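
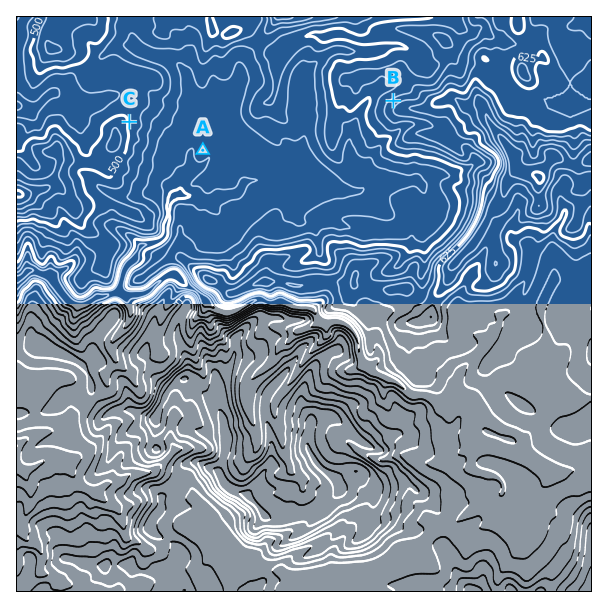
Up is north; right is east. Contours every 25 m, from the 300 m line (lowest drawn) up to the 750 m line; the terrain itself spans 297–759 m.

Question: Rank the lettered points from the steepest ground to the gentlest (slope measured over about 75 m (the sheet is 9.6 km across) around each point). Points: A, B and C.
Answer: B C A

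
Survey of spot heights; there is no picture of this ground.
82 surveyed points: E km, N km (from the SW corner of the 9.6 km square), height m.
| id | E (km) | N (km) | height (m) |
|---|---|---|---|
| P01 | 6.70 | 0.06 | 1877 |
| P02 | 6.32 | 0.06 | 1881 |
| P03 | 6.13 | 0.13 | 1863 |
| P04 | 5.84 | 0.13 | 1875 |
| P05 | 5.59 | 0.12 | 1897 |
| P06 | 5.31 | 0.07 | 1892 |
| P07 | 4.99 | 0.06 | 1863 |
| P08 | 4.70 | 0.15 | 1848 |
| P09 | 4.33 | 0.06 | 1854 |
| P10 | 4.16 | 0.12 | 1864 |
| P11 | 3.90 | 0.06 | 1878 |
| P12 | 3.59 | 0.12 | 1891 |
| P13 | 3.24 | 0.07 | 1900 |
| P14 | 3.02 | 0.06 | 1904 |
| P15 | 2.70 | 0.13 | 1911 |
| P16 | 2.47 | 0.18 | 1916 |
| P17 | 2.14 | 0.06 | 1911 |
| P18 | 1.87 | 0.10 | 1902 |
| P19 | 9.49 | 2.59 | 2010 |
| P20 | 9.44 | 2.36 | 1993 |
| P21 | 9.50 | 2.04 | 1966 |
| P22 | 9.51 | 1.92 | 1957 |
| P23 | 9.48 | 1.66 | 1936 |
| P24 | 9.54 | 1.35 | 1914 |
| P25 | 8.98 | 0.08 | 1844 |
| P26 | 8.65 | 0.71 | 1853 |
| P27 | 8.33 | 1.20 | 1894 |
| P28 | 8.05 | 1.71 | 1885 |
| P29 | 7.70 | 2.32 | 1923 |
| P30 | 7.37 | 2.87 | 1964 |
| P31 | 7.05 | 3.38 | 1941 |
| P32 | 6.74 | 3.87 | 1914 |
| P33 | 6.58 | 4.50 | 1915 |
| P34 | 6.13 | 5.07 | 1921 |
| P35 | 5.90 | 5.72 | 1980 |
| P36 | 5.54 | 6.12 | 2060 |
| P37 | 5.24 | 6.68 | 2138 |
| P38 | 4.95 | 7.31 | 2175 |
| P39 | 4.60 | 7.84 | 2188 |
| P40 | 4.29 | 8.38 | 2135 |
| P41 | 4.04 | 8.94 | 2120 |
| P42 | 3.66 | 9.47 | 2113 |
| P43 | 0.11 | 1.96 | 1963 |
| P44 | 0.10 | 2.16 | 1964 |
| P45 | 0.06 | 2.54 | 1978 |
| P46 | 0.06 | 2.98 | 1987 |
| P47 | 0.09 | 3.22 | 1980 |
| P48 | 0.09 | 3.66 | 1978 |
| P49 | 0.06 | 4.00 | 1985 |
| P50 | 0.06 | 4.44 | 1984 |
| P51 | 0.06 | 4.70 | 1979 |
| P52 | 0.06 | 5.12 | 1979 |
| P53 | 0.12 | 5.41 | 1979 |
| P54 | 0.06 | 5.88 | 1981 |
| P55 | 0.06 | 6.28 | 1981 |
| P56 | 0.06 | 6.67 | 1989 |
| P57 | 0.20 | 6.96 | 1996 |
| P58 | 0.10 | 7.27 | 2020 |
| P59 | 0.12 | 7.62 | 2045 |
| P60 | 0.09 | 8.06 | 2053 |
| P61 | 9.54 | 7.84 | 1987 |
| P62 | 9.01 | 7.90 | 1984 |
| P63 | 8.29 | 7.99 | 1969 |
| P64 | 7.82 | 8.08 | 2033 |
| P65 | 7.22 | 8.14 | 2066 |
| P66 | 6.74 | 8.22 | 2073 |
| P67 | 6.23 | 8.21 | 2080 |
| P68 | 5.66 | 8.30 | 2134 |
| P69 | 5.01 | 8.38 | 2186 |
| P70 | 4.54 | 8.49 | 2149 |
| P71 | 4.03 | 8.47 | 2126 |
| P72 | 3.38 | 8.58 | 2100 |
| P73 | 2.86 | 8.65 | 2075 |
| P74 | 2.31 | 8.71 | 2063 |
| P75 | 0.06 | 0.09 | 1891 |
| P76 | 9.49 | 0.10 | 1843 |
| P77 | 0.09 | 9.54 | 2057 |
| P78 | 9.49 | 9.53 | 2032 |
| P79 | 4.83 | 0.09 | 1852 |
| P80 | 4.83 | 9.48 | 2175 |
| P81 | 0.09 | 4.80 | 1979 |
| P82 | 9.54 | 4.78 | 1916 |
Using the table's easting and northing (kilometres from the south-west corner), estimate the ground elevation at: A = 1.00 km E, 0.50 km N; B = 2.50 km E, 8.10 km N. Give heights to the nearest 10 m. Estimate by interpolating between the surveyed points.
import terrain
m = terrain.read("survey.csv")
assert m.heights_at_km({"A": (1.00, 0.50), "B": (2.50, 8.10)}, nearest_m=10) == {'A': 1920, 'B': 2080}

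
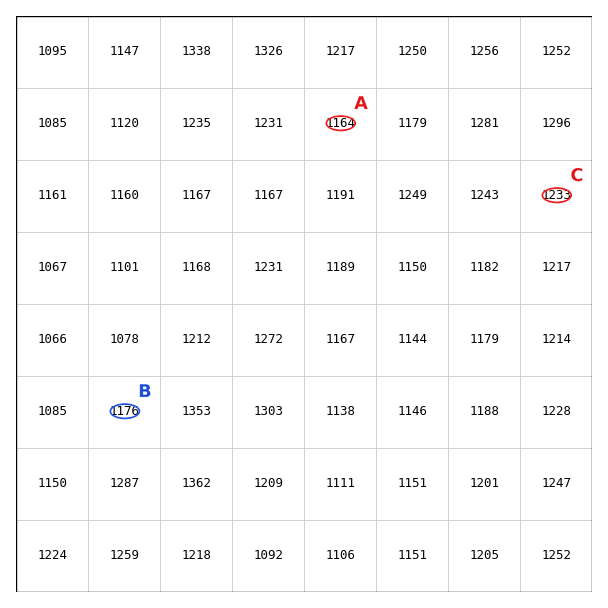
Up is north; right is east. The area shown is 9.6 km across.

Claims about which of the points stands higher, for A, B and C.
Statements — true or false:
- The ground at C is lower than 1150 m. false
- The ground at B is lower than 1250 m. true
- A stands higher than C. false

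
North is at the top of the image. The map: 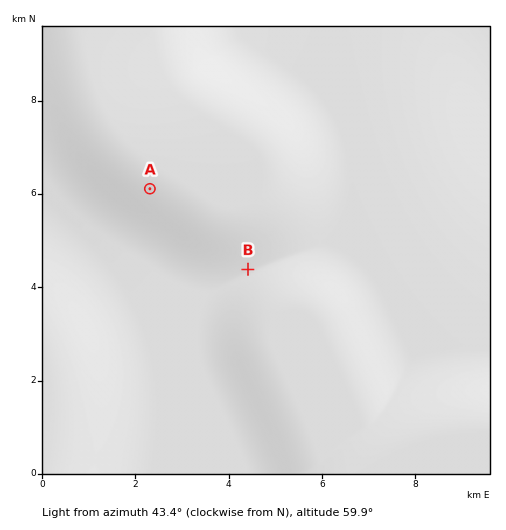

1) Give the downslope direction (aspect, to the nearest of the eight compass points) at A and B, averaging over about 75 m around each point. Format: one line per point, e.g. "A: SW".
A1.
A: S
B: S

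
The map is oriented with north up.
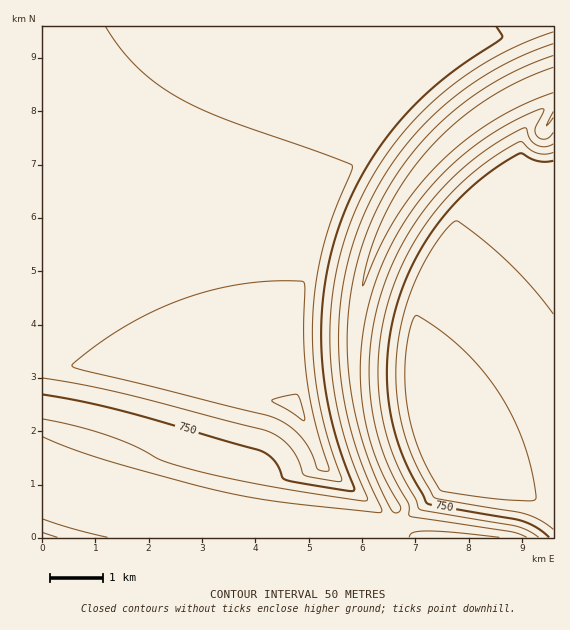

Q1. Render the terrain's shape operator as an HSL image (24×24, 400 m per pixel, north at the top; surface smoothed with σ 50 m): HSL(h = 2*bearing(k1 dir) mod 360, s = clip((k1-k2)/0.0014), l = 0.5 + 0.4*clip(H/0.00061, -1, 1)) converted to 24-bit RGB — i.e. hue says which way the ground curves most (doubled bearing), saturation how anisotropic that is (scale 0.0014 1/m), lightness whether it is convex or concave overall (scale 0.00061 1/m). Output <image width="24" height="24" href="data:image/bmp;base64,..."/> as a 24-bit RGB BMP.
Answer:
<image width="24" height="24" href="data:image/bmp;base64,Qk32BgAAAAAAADYAAAAoAAAAGAAAABgAAAABABgAAAAAAMAGAAATCwAAEwsAAAAAAAAAAAAAclE7b04ydVk8fGdPf3RlgHx4gX+AgICBgICBgYGBgYGBgYGBgYB+gnxzgHNefmxIgTnUiTskaUYjclExfGBHgWpdToCMYtCtfmhdgHt3f3+Af3+Af4CAf4CBf3+BgX97gXlsf3FYe2dEdF40blUpa1EmlpQtwP/jHwAz9k+SzYKrfo6oiaHAlLHWisLkiNTSf4CAf4CAfn+AgHt2f3Fge2VJdVs4el01onE6SkjIgVfRuGHZu2GqiN68zP/yUBBrXBZmgHuJ4N20nrzdj6zOhZqzgImUgICCgHZzfWJSeFY9j2M+Vkq8aYW/fJS/fZS+coOniHxrZ2dra2dzyoLR0PvZfYN4JAAzhXyMiIKQs+qugYKEgYCBgYCBgICBgICBiVA/YKu0ep60c5Gnh39sf3dof3dngHdngHdngHdnamlnZmdnu/moiqR5cFp9HQAzhYCMo8qTlLeHgYCBgYCBgYCBgYCBgH+BdKaTgHxqfndofndof3dof3Zof3ZogHZogHdngXdncW9oaqGe1fzPgYJ4KQ5MTCx6g4CMxOWng4SAgYCBgYCBgYCBgYCBgH+BfnhpfnhpfndpfndofnZpgXhrb3aXeY65hZ3LjKPPi6fQi8nAxdWNgYF3DgAzcmuLgoGMzOOjgYCAgYCAgYCAgYCAgX+AgX+AcXifd4W1f5LEhprKip/LjKHLhpq9gIudf4OGgIGBgIGAqK2Dv8WCgX93BwAzfHyKg4mP096dgYCAgYCAgYCAgX+AgX+AgH+Agoywf4aaf4KIf4GBf4CAf4CAf4CAf4CAf4GAf4GAgIGAs7OEvryAgX53AAAzfoCKg5KK29uagYCAgYCAgX+AgX+AgX+AgH+Af4CAf4CAf4CAf4CAf4CAf4CAf4CAf4CAf4B/f4F/gIF/q6eCxbqCgX13AAcze4CKgo2O3dKbgYB/gX9/gX9/gX+AgH+AgH+Af4CAf4CAf4CAf4CAf4CAf4B/f4B/f4B/f4B/f4B/f4F/l5J/08CKgXx3Ag8xaXaJgYeK38megYB/gX9/gH9/gH9/gH9/gH9/f4CAf4CAf4B/f4B/f4B/f4B/f4B/f4B/f4B/f4B/f4B/hYR/3cGSgXt3FjBXK052gIiJ376fhIF/gH9/gH9/gH9/gH9/gH9/f4B/f4B/f4B/f4B/f4B/f4B/f4B/f4B/f4B/f4B/f4B/gIF/37yWgXp3YGt9AR4ygImJvp+LtpKFgH9/gH9/gH9/gH9/gH9/f4B/f4B/f4B/f4B/f4B/f4B/f4B/f4B/f4B/f4B/f4B/gIB/1KuPl4F3gHd3ACUzeomJgYyG4KefgX9/gH9/gH9/gH9/gH9/f4B/f4B/f4B/f4B/f4B/f4B/f4B/f4B/f4B/f4B/f4B/f4B/mIh/1J2KgHd3IVdjGF1kf4mFvYyLvoeOgH9/gH9/gH9/gH9/f4B/f4B/f4B/f4B/f4B/f4B/f4B/f4B/f4B/f4B/f4B/f4B/gIB/36GWh3d3f3V5ADMycomDf4mD2Zqqn4CLgH9/gH9/gH9/f4B/f4B/f4B/f4B/f4B/f4B/f4B/f4B/f4B/f4B/f4B/f4B/gIB/pIOAz4eJgHd6RXdyAjEnfoiBgoyA3Zy8oYCVgH9/gH9/f4B/f4B/f4B/f4B/f4B/f4B/f4B/f4B/f4B/f4B/f4B/f4B/gIB/gIB/15GZmniAgHd8GFpFEVk6f4h/g4uA05XBpLrecnLtf4B/f4B/f4B/f4B/f4B/f4B/f4B/f4B/f4B/f4B/f4B/f4B/gIB/gIB/h39/4pish3d/gHd9EE4vD1cpf4h+gol/7vh8Bgwtf4B/f4B/f4B/f4B/f4B/f4B/f4B/f4B/f4B/f4B/f4B/f4B/gIB/gIB/gIB/mX+H3ZO0hHiAgHh/IGI0AjEKbIhq7pSUAC5Gf4B/f4B/f4B/f4B/f4B/f4B/f4B/f4B/f4B/f4B/f4B/f4B/gIB/gIB/gIB/gIB/oICP3ZPAiHiFf3iAVntcAjECGlUO9ZvHf4B/f4B/f4B/f4B/f4B/f4B/f4B/f4B/f4B/f4B/f4B/f4B/f4B/gIB/gIB/gIB/gIB/lX+N3pXNoXmdfniAfHh/THZEFDUFf4B/f4B/f4B/f4B/f4B/f4B/f4B/f4B/f4B/f4B/f4B/f4B/f4B/gIB/gIB/gIB/gIB/gIB/hH+CzIvHzYrRiHiNe3iAeniAf4B/f4B/f4B/f4B/f4B/f4B/f4B/f4B/f4B/f4B/f4B/f4B/f4B/gIB/gIB/gIB/gIB/gH9/gH9/gH9/kn+TxY3RvIvSlXup"/>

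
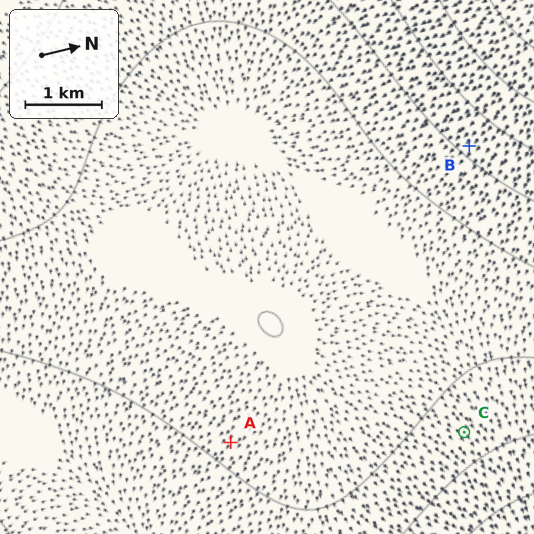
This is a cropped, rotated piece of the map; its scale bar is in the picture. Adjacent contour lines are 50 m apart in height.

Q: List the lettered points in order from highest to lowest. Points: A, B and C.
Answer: B A C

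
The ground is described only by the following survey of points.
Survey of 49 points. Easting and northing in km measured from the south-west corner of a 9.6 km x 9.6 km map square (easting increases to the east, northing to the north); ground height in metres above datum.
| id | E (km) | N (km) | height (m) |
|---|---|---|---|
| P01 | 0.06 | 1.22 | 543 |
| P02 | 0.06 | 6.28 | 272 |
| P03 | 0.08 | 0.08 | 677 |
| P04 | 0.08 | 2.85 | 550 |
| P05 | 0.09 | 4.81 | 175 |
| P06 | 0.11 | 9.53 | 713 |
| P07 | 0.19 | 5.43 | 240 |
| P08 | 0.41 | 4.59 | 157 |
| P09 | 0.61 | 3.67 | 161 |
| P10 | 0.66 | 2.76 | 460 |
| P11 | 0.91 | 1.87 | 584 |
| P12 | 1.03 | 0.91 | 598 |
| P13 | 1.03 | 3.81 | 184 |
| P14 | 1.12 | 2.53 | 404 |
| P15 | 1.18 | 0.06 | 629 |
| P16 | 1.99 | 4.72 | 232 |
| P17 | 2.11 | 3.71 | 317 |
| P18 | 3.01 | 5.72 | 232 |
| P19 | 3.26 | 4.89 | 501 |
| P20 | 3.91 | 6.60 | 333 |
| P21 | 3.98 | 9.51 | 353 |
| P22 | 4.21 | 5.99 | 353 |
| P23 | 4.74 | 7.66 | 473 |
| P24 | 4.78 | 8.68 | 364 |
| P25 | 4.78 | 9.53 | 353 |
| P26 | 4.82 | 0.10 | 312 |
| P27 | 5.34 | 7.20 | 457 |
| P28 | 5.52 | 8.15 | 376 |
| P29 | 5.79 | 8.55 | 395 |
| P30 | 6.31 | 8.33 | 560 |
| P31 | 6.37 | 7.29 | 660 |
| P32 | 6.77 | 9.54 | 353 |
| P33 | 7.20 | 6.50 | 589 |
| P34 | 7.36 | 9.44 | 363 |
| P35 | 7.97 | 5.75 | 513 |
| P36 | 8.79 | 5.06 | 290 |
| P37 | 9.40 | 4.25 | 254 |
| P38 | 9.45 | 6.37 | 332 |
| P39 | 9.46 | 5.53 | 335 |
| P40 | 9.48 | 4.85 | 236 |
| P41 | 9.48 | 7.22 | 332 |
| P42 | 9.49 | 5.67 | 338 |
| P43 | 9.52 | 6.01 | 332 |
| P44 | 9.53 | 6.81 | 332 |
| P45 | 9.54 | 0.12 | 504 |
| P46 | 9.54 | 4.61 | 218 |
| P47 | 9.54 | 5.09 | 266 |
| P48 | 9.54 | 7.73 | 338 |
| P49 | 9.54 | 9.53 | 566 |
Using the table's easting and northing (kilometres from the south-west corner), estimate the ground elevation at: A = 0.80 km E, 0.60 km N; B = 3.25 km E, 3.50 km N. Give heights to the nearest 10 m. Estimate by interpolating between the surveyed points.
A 660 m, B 500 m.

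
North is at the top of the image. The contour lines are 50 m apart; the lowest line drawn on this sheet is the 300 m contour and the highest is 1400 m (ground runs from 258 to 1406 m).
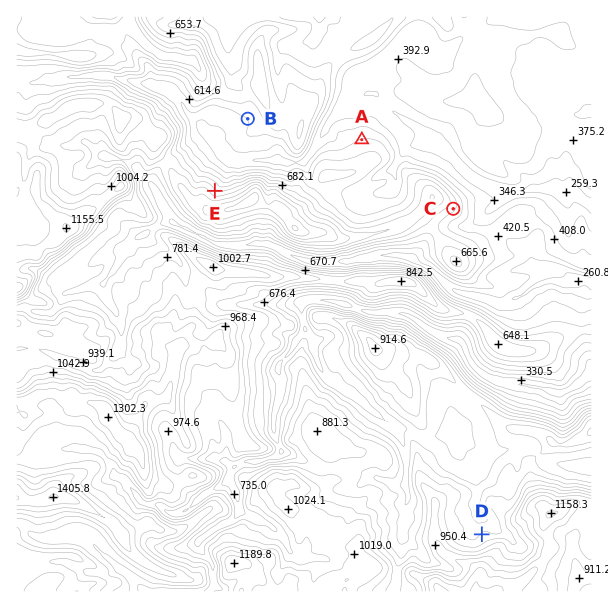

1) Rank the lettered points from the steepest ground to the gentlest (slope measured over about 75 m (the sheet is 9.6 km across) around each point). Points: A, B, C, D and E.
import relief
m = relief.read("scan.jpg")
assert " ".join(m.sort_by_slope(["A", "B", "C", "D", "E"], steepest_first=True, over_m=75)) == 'E C D A B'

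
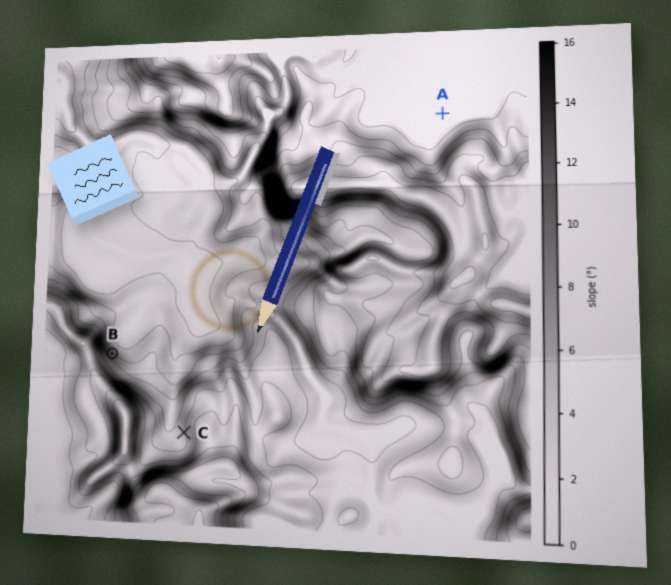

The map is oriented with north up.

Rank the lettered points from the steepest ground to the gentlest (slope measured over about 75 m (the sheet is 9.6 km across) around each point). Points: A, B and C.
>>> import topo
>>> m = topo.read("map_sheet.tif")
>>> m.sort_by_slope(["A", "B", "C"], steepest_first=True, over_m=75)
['B', 'C', 'A']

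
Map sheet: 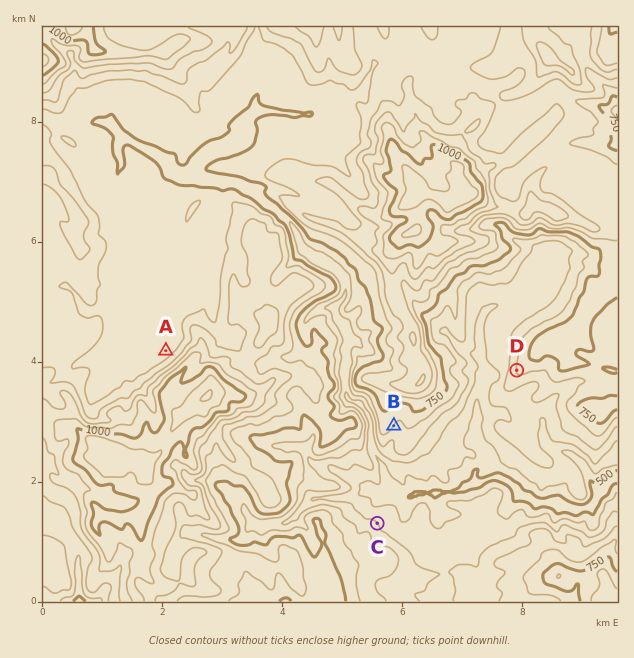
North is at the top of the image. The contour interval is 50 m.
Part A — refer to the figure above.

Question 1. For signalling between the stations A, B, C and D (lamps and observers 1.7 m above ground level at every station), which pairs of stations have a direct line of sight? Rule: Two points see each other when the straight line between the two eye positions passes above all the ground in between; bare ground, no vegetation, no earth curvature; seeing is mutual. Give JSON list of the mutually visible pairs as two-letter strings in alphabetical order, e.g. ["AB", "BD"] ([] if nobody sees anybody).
["BC", "CD"]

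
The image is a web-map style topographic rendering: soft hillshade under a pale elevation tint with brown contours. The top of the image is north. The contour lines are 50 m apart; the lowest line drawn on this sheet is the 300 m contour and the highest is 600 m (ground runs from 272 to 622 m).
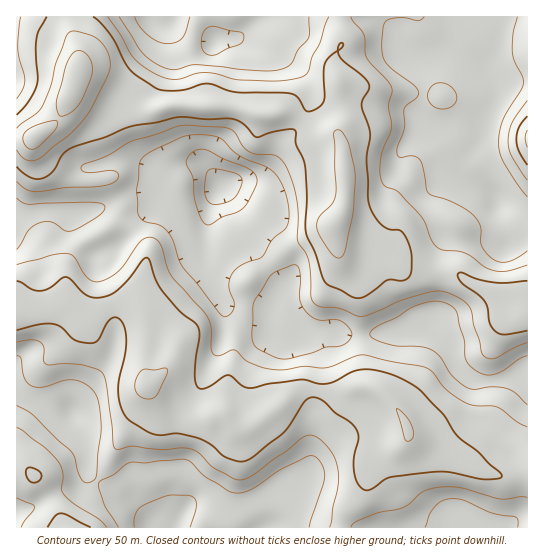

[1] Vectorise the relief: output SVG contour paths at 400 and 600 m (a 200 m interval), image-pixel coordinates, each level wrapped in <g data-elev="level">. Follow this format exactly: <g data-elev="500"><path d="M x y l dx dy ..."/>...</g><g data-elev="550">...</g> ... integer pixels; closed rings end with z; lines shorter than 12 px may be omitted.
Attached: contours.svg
<g data-elev="400"><path d="M118 527l-13-21-6-17 0-6 2-2 13-7 15-11 57-3 5 2 16 16 22 13 9 2 13-4 29-19 31-14 6 2 3 4 4 7 1 6-2 10-14 42"/><path d="M425 527l5-13 5-8 7-5 11-2 12 2 28 12 22 4 3 3 0 7"/><path d="M527 405l-12-12-9-5-15-1-17 2-8-2-13-11-13-19-10-8-9-2-31-2-15-6-5-5 5-7 22-10 15-10 16-5 11-1 10 4 7 6 8 30 2 18 3 6 8 6 9 4 11-1 8-4 14-11 8-3"/><path d="M278 358l-20-9-5-6-1-9 1-29 2-6 16-24 7-4 17-6 3 2 2 7 0 27 6 10 5 6 7 3 16-1 7 2 8 6 3 8-4 7-7 4-15 1-13 6-23 5z"/><path d="M17 356l4 2 4 21 6 7 11 1 21-6 11-1 12 4 9 10 4 12 2 21-4 47-2 5-6 4-6-2-4-6-4-17-4-7-38-36-16-10"/><path d="M225 317l-6-4-37-47-9-25-6-10-8-6-16-4-5-8-1-23 2-25 2-6 13-9 33-15 16 0 15 2 5 3 16 15 30 14 10 10 8 21 2 17-3 11-13 11-11 18-21 8-10 10-2 12 5 19-3 7z"/><path d="M527 251l-10 7-10 4-8 0-8-4-9-12-1-19-6-10-8-7-10-6-28-11-3-4-4-24-4-7-7-2-10 2-3-3-1-8 7-20 0-18 3-4 9-7 3-5-4-7-24-17-6-8-3-14 1-21 3-5 5-2 14-1 13 3 6-4"/><path d="M17 198l5 4 7 2 62-2 10 1 4 4-2 4-5 6-27 14-6 0-10-7-5-2-7 0-6 2-8 6-12 19"/><path d="M439 109l11-2 5-4 2-4-1-5-3-5-5-4-6-2-9 2-5 9 0 5 2 4z"/><path d="M309 17l0 20-11 13-7 13-8 6-16 2-70-6-22 5-10-2-14-7-9-8-23-36"/><path d="M517 17l-4 16-1 20 3 9 7 15 1 6-2 7-18 31-4 13 0 11 1 9 4 9 14 22 9 12"/></g><g data-elev="600"><path d="M29 149l4 0 4-1 15-14 5-8 0-5-19 4-12 6-3 4 0 6 3 5z"/><path d="M59 115l3 1 5-2 10-7 6-9 8-19 1-9-1-8-3-7-6-4-4-1-5 3-7 12-9 36 0 8z"/></g>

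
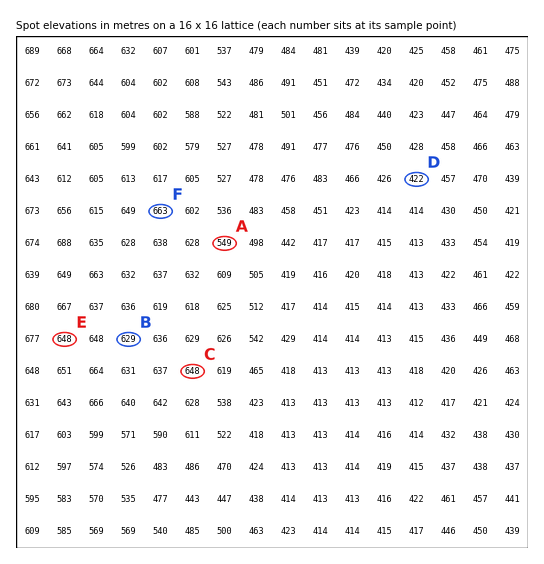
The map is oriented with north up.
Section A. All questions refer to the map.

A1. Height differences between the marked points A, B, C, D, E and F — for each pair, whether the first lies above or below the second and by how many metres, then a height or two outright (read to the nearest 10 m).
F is above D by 240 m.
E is above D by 230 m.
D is below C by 230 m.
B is above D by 210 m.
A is above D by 130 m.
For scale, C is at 650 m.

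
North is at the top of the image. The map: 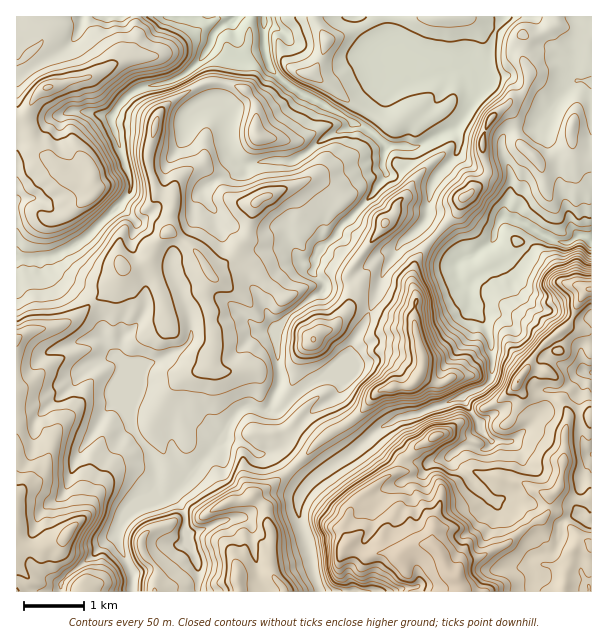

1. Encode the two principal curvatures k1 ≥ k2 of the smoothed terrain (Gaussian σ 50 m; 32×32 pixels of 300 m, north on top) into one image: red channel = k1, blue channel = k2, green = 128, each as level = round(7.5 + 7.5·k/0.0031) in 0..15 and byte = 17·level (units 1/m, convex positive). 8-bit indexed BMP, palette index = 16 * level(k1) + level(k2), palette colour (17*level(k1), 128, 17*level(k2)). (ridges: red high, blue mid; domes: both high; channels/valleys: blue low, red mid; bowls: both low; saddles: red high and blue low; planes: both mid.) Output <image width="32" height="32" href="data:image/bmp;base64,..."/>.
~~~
<image width="32" height="32" href="data:image/bmp;base64,Qk02CAAAAAAAADYEAAAoAAAAIAAAACAAAAABAAgAAAAAAAAEAAATCwAAEwsAAAABAAAAAAAAAIAAABGAAAAigAAAM4AAAESAAABVgAAAZoAAAHeAAACIgAAAmYAAAKqAAAC7gAAAzIAAAN2AAADugAAA/4AAAACAEQARgBEAIoARADOAEQBEgBEAVYARAGaAEQB3gBEAiIARAJmAEQCqgBEAu4ARAMyAEQDdgBEA7oARAP+AEQAAgCIAEYAiACKAIgAzgCIARIAiAFWAIgBmgCIAd4AiAIiAIgCZgCIAqoAiALuAIgDMgCIA3YAiAO6AIgD/gCIAAIAzABGAMwAigDMAM4AzAESAMwBVgDMAZoAzAHeAMwCIgDMAmYAzAKqAMwC7gDMAzIAzAN2AMwDugDMA/4AzAACARAARgEQAIoBEADOARABEgEQAVYBEAGaARAB3gEQAiIBEAJmARACqgEQAu4BEAMyARADdgEQA7oBEAP+ARAAAgFUAEYBVACKAVQAzgFUARIBVAFWAVQBmgFUAd4BVAIiAVQCZgFUAqoBVALuAVQDMgFUA3YBVAO6AVQD/gFUAAIBmABGAZgAigGYAM4BmAESAZgBVgGYAZoBmAHeAZgCIgGYAmYBmAKqAZgC7gGYAzIBmAN2AZgDugGYA/4BmAACAdwARgHcAIoB3ADOAdwBEgHcAVYB3AGaAdwB3gHcAiIB3AJmAdwCqgHcAu4B3AMyAdwDdgHcA7oB3AP+AdwAAgIgAEYCIACKAiAAzgIgARICIAFWAiABmgIgAd4CIAIiAiACZgIgAqoCIALuAiADMgIgA3YCIAO6AiAD/gIgAAICZABGAmQAigJkAM4CZAESAmQBVgJkAZoCZAHeAmQCIgJkAmYCZAKqAmQC7gJkAzICZAN2AmQDugJkA/4CZAACAqgARgKoAIoCqADOAqgBEgKoAVYCqAGaAqgB3gKoAiICqAJmAqgCqgKoAu4CqAMyAqgDdgKoA7oCqAP+AqgAAgLsAEYC7ACKAuwAzgLsARIC7AFWAuwBmgLsAd4C7AIiAuwCZgLsAqoC7ALuAuwDMgLsA3YC7AO6AuwD/gLsAAIDMABGAzAAigMwAM4DMAESAzABVgMwAZoDMAHeAzACIgMwAmYDMAKqAzAC7gMwAzIDMAN2AzADugMwA/4DMAACA3QARgN0AIoDdADOA3QBEgN0AVYDdAGaA3QB3gN0AiIDdAJmA3QCqgN0Au4DdAMyA3QDdgN0A7oDdAP+A3QAAgO4AEYDuACKA7gAzgO4ARIDuAFWA7gBmgO4Ad4DuAIiA7gCZgO4AqoDuALuA7gDMgO4A3YDuAO6A7gD/gO4AAID/ABGA/wAigP8AM4D/AESA/wBVgP8AZoD/AHeA/wCIgP8AmYD/AKqA/wC7gP8AzID/AN2A/wDugP8A/4D/AJW1gNm4x4Dol5eipeeF17eQ0aCgcdGAltfE1qWGhreGhpa3sLalgPSHhmKW14TGdYD4xNe12JS316NydIaHpoWWp9ilgYHmtoSCptinldeEcMfYpbenp8iVs+bWdYaluKaVx/iEcrT46JDAoqak6IGi97aVp4aV19WkdKXGpqO0p4OFx/dyhIKkwfn0osW2cbSn2HaWp6XVc4V2doXVlJW3l4GWt6aFh4WEhLb26KR0g4S355SVpPeUhIZ2tufGtZa4hJWHp4aGiIaFc9Z11rZ0g4SW98SR56K2yMeUdOaTlaemcpeHl4WHh4Z01mN0xsZ0cnSF5bKAgqSlloWm+YOWlsd0lYaFl4eYh3W1t6eE19eVgYO29vrTwqCQlnX3o5aVuKeEl4aYh4eHhaWmlMaUt/elcICAtviww9eFhefkl4WFx4Z2h4eHh4aHdKSElMaChPeVdKGAkOL2tKaVx8Wnl4WVpnZ3h5eXh5iHt4KmhJVytvj2+Pbm0ID4o5S0xqWmp3WVlneFlpeYl6e5kcWEhHZhk4T3kdfogLf21ZOhpnSTpaZ1lpeUlKeXhZeA1+qUc6WVhfimk8Zw1cXVx6T358eWdZaFmKmEp5iHhHHH6feklJam93WGhKKTg9b3poSGpseWh5aGqISnloO2tJCnpdeTlbf2dHR1hqaVgcKihXZmhqeIh5aXhaaUt4TH96BixpZzlvqDdYaXhnO0pPaHh4aXl6eXloaGp6eGp5eVoqTHp4LX1nOGh4Z2g/f554SDg5anyaWndYbIlpeHh4WSlsbFg5T1Y3WVl4aFxaTDlKaUgHTok8e2xpeFp5eGl5WRhPakgLXWZJWDuMWQkKCkydimgLWxlNd0hnWVpXWHh7WApfq2gMbWlYOTgaekt6OVhsfHcLPF15SFpsfoloWHl8aQtviSpPi4dJWWyJSolZeHl9nocPe2lXO1hLfo56aXmLSB1rSBt/i3koXHhZeVmJeH2JSA9oPHuJV0goKD15eHloGj9qKUseeRlraGh5aolri4gJX3g3W3dKO1pLOguKepkJKC1pH2s6XolKaWpqaVuJeAhfiEdbeFpPnXt8axk5DFt6eDgtbTo4R1x5XGk4CQkICm+cR0hoZz53WGlqCg5qenl6eVkfi1dnW1tbP3ppaogpCl9vWEdMXWp5CA1deHdoeXhqeEgvemhoWmgtb39+i3dICAoPj31rWg5Pi3h3d3h4eHh4d0kteXdoaHg3N1psfX6NqykJOEodK3tpV2d3d3h4eHd4S3t4Z3h4eYhoWGqKemycaRt6ag5nOV6ZV2d3eGhoaGg8inhnaHh4eXlKWD15Vyk7SitbG0lseFlaeXlqeoqKeVo7S2p4Y="/>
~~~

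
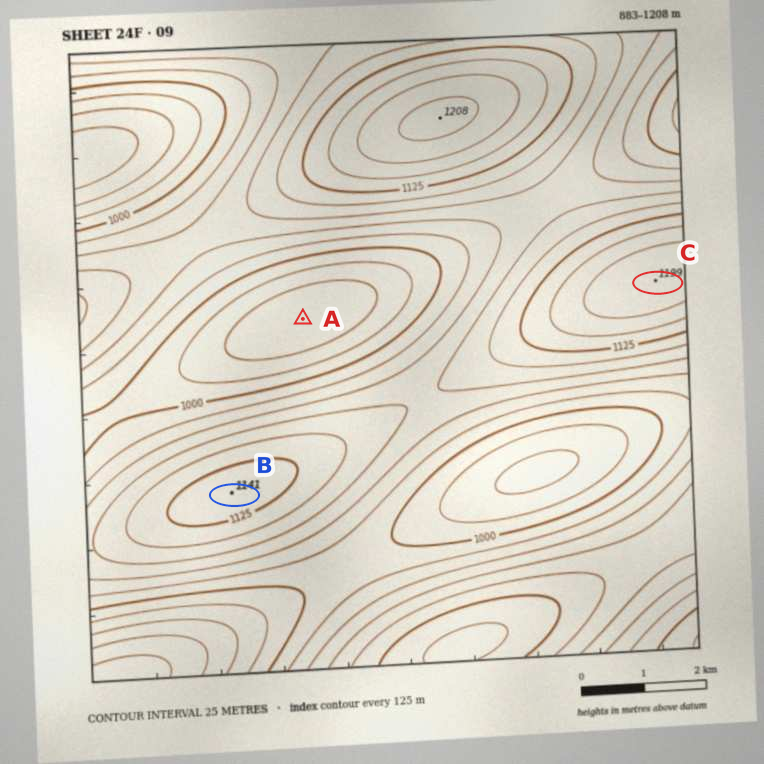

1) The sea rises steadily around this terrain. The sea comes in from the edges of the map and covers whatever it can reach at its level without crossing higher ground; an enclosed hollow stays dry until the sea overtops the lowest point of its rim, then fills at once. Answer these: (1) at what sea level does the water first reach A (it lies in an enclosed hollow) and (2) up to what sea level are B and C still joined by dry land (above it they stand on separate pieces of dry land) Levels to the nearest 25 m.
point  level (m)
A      1000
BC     1075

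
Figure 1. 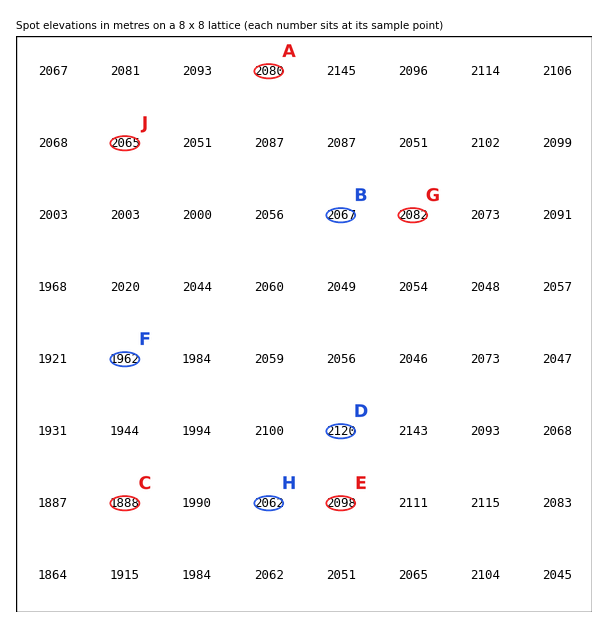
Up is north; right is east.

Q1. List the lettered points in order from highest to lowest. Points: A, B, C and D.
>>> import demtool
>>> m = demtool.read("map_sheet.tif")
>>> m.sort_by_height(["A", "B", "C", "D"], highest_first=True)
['D', 'A', 'B', 'C']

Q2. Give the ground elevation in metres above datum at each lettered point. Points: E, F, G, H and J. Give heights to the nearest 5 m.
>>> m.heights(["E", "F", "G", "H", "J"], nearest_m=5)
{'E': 2100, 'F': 1960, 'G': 2080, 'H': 2060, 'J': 2065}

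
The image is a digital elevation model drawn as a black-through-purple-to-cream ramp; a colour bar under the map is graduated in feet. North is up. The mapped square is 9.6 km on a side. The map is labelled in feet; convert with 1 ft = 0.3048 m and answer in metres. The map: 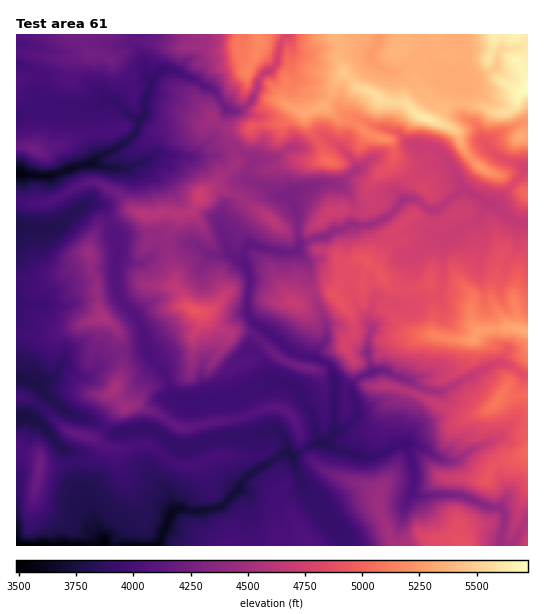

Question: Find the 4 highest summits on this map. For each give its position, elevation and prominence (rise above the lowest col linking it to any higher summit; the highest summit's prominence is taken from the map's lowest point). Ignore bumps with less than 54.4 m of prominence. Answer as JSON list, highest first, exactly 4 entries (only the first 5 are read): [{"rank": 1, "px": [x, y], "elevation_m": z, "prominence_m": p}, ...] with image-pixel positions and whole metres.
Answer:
[{"rank": 1, "px": [427, 119], "elevation_m": 1718, "prominence_m": 79}, {"rank": 2, "px": [497, 403], "elevation_m": 1555, "prominence_m": 65}, {"rank": 3, "px": [195, 311], "elevation_m": 1497, "prominence_m": 149}, {"rank": 4, "px": [199, 196], "elevation_m": 1443, "prominence_m": 86}]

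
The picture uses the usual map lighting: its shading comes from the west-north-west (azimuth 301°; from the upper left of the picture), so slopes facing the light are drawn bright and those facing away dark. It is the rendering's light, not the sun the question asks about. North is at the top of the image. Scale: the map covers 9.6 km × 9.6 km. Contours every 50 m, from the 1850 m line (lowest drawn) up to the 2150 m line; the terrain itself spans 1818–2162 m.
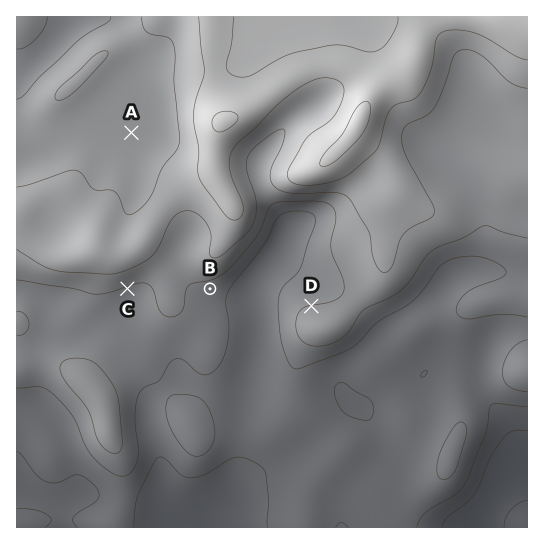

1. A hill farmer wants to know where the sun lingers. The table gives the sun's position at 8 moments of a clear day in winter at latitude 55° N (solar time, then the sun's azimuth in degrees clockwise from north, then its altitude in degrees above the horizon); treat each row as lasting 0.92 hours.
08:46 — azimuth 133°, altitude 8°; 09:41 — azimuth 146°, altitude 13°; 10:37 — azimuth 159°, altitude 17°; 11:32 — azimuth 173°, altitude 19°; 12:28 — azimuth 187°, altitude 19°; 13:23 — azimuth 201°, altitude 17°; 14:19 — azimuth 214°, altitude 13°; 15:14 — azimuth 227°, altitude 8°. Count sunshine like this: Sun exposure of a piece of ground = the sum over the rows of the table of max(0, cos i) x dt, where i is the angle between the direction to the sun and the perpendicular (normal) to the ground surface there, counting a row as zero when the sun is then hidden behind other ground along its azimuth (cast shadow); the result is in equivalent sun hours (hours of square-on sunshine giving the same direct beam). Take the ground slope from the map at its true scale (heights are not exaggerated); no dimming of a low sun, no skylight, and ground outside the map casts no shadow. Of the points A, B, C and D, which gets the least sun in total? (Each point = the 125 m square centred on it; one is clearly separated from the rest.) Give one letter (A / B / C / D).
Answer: D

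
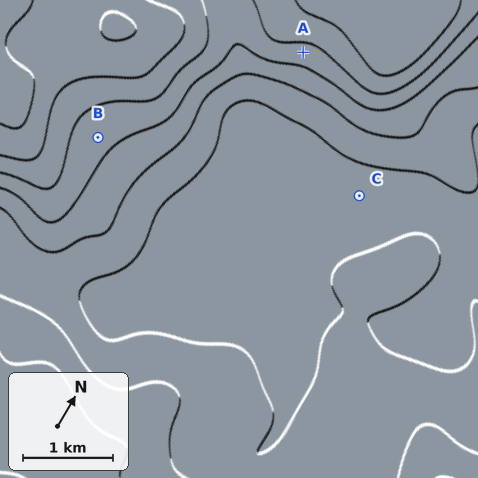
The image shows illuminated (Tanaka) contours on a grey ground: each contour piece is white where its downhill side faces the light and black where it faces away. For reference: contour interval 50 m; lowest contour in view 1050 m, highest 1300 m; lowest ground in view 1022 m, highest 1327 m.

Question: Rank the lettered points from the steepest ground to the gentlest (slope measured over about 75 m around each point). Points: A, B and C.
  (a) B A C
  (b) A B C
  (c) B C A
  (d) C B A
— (b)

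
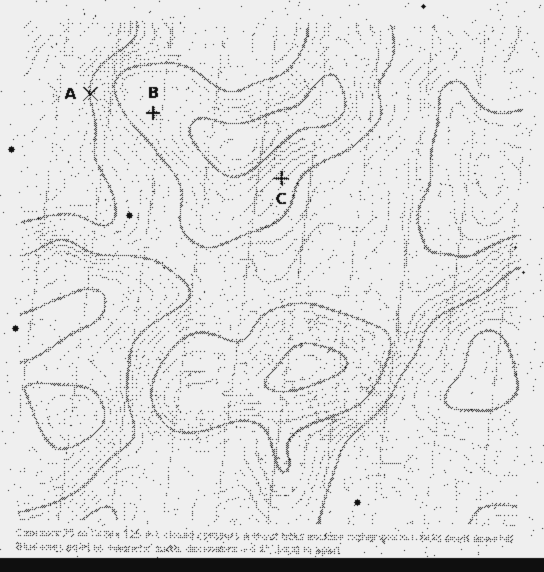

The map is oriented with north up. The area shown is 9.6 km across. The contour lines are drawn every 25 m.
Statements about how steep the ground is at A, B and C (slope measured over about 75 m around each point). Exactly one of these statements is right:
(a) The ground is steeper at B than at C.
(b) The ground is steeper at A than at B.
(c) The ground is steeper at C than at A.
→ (b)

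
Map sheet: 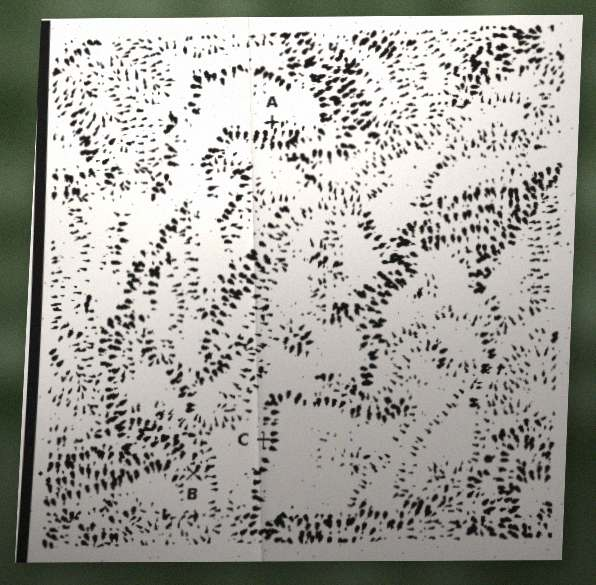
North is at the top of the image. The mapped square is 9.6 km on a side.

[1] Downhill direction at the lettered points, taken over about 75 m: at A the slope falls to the S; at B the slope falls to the SW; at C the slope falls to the E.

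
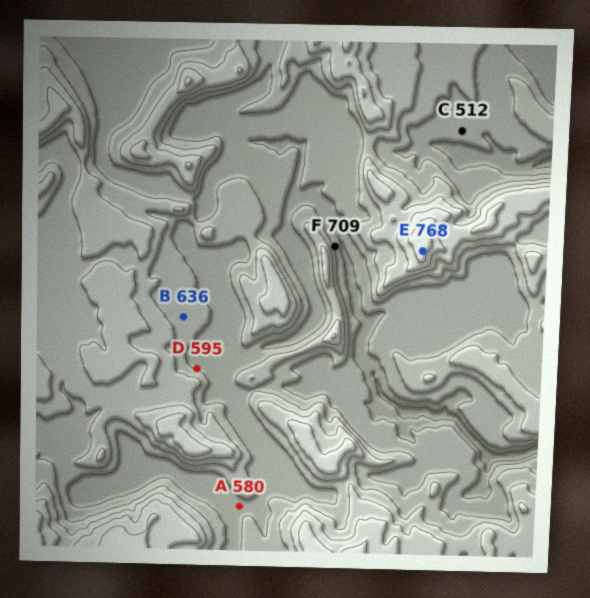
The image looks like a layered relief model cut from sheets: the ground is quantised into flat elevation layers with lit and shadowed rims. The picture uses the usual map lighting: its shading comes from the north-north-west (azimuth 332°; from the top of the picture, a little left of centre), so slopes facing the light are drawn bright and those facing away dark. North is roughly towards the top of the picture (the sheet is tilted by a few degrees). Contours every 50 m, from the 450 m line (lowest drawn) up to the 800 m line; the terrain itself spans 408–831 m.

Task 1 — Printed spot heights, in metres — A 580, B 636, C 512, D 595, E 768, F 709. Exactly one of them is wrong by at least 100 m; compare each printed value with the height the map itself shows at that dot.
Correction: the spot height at F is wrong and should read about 534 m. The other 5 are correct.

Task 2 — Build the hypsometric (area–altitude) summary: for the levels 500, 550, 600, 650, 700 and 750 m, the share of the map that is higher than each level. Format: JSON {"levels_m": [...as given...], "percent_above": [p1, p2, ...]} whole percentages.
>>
{"levels_m": [500, 550, 600, 650, 700, 750], "percent_above": [96, 80, 55, 34, 15, 4]}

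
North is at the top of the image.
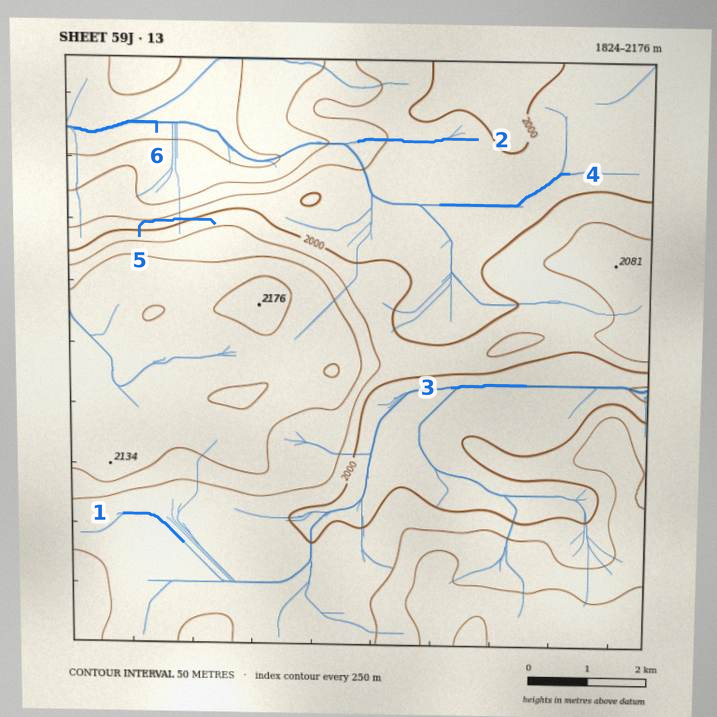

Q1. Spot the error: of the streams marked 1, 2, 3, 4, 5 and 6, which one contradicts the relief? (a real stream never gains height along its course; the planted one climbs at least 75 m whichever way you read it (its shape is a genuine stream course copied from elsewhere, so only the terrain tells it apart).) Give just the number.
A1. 5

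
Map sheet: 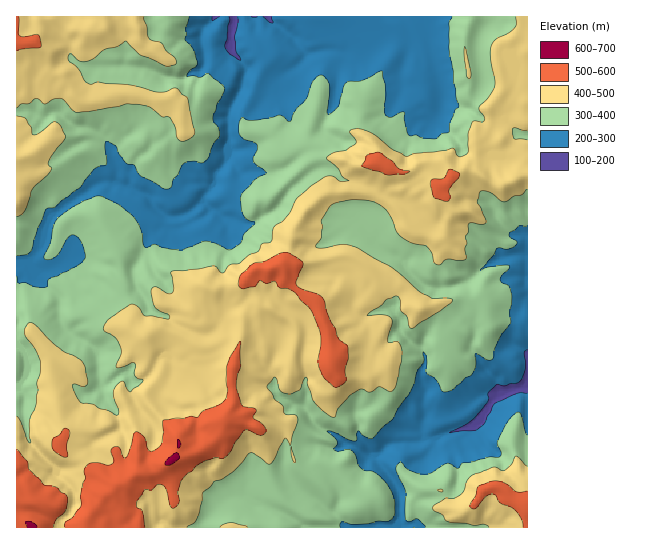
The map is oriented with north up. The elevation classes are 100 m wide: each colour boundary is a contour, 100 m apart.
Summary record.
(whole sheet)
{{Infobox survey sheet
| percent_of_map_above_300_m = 79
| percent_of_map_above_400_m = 42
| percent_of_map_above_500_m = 8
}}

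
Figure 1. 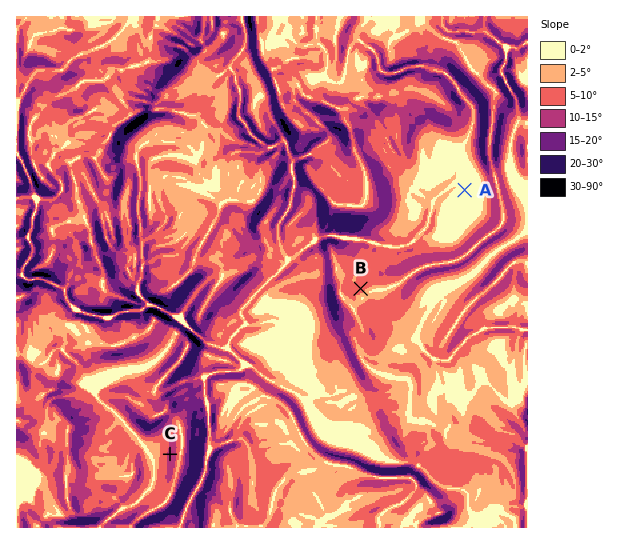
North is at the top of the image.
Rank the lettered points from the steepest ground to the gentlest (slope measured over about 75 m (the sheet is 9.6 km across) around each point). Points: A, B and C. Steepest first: C B A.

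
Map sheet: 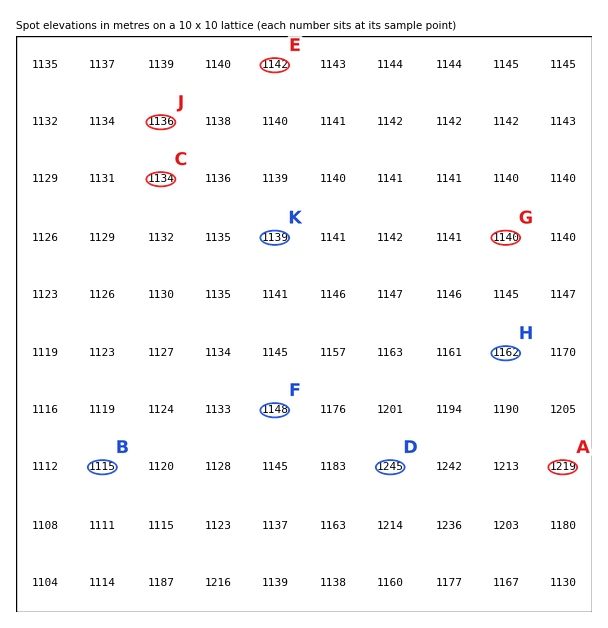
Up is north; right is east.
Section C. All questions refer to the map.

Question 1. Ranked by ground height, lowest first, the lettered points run B C A D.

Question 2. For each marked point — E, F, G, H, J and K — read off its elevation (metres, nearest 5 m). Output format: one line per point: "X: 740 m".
E: 1140 m
F: 1150 m
G: 1140 m
H: 1160 m
J: 1135 m
K: 1140 m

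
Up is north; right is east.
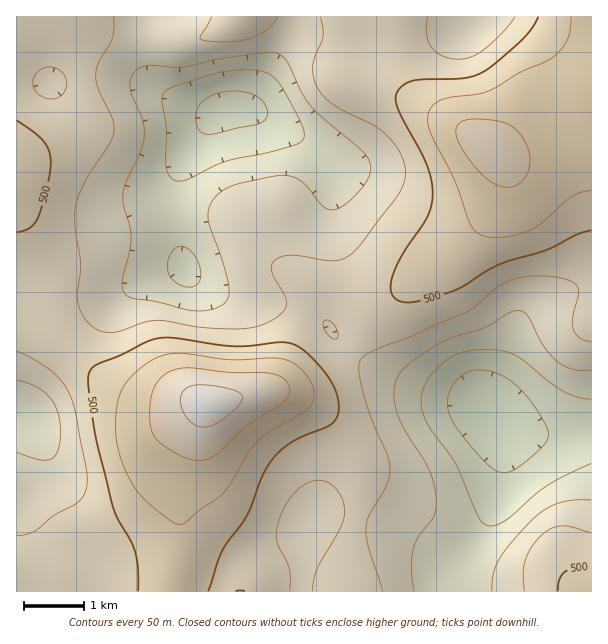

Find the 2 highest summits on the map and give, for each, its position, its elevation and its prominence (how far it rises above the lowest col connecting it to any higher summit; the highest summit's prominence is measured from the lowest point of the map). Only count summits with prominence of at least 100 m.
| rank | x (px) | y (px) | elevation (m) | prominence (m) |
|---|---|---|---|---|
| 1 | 209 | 404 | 672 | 410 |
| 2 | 489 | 147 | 620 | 165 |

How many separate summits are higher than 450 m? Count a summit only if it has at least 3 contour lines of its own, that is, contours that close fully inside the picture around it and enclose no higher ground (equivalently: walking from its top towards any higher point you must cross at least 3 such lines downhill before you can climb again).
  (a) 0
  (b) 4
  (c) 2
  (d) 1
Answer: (d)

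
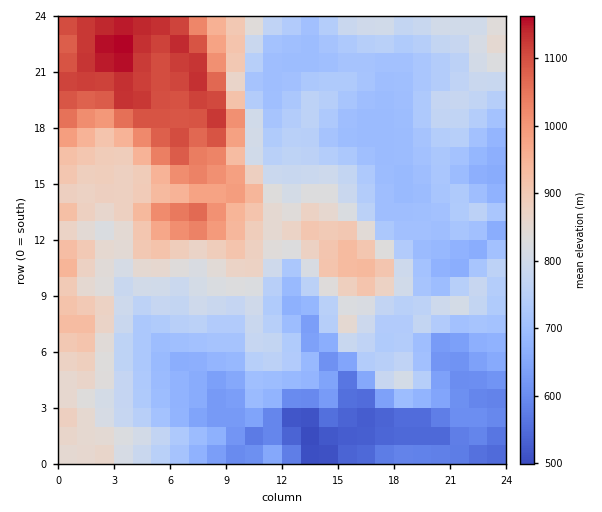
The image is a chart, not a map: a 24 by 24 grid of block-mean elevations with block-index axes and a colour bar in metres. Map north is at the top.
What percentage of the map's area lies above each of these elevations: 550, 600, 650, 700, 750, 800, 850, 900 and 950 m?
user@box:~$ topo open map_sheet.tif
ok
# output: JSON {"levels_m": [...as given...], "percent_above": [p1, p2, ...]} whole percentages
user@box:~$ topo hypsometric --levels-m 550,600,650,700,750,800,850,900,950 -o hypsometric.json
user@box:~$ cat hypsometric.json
{"levels_m": [550, 600, 650, 700, 750, 800, 850, 900, 950], "percent_above": [96, 92, 87, 73, 54, 40, 31, 21, 15]}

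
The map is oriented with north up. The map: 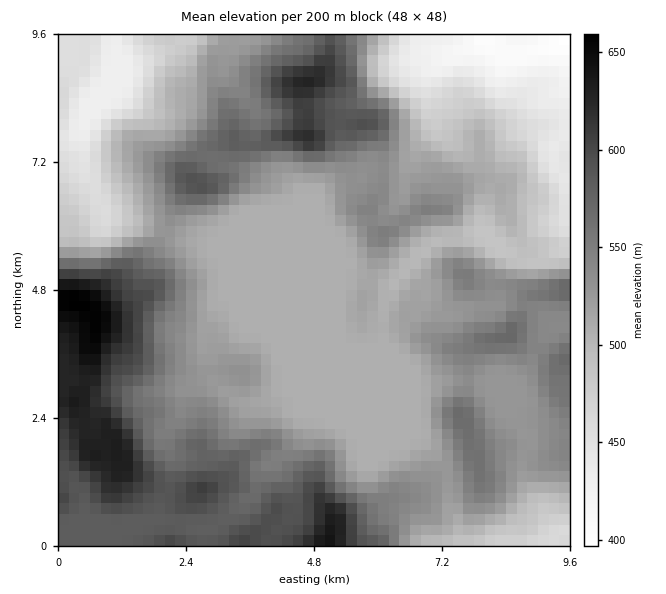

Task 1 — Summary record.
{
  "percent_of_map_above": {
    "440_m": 95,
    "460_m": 90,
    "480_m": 86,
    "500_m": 80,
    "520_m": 55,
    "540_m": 38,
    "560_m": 26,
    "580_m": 18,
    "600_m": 9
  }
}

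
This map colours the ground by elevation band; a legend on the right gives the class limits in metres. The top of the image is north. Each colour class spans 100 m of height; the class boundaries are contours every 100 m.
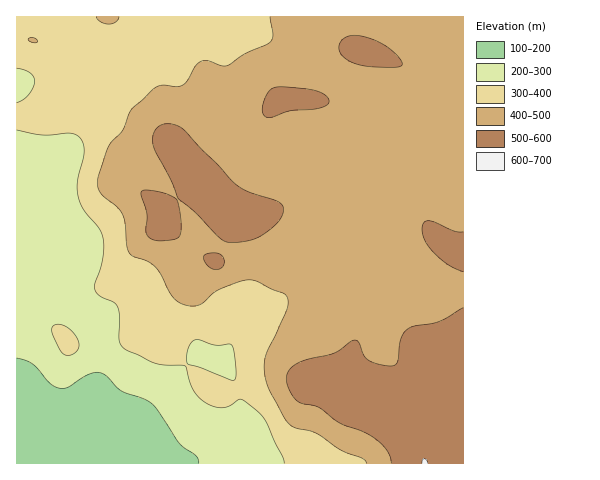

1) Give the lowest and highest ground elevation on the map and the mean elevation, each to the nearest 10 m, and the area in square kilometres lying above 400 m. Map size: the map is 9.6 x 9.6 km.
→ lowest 130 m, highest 600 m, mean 400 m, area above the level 53.2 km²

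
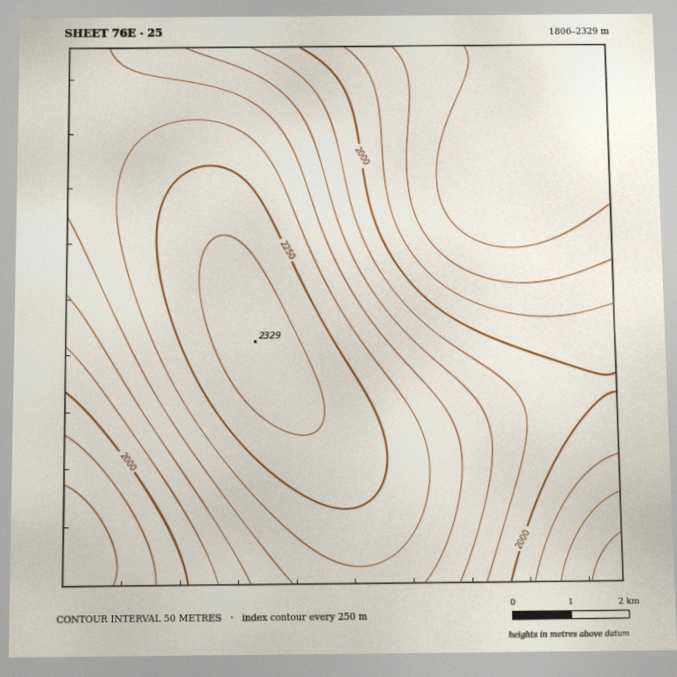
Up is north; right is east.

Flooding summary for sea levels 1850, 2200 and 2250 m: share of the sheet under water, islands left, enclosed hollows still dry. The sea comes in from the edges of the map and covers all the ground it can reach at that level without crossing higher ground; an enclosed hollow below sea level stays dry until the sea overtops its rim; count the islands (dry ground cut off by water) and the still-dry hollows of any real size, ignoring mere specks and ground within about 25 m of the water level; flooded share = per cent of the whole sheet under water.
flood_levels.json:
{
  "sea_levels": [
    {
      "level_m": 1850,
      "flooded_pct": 11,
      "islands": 0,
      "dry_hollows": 0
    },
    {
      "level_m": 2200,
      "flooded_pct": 74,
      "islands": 1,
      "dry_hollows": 0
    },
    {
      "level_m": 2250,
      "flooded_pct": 85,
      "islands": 1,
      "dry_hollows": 0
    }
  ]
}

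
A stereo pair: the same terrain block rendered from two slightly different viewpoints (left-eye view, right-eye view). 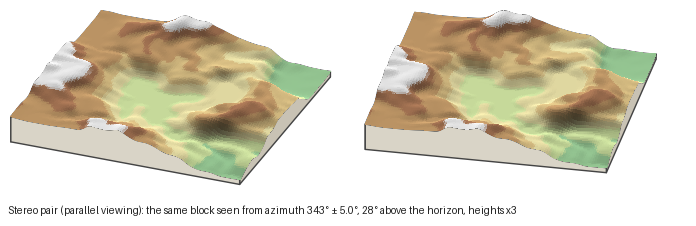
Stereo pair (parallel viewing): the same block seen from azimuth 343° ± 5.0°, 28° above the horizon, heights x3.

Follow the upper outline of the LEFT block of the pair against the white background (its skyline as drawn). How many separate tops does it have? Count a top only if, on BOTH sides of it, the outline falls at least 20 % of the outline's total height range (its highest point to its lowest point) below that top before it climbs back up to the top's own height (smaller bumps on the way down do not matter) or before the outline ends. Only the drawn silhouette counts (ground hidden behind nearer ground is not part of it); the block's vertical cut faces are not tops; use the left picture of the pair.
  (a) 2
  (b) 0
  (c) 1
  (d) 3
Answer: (c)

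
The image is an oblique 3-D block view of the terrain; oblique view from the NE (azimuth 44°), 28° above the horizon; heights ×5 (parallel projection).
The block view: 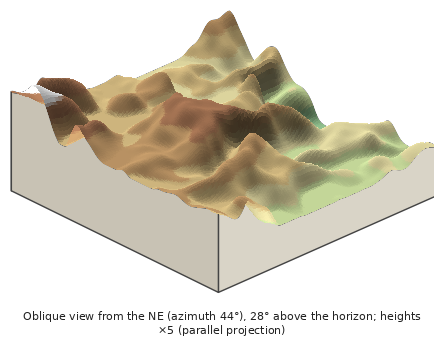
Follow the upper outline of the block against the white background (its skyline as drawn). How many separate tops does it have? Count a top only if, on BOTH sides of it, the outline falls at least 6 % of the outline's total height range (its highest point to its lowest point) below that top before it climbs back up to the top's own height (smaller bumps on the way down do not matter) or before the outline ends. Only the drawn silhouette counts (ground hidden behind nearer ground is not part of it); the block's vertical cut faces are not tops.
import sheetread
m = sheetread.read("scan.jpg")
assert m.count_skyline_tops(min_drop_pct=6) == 3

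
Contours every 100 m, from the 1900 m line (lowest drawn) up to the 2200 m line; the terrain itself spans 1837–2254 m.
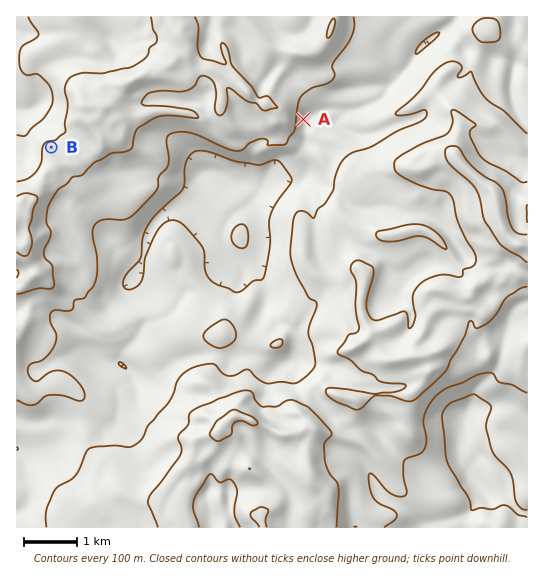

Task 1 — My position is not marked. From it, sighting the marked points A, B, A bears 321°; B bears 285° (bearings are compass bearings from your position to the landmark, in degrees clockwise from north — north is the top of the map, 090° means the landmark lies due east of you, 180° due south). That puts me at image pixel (402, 241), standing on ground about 2100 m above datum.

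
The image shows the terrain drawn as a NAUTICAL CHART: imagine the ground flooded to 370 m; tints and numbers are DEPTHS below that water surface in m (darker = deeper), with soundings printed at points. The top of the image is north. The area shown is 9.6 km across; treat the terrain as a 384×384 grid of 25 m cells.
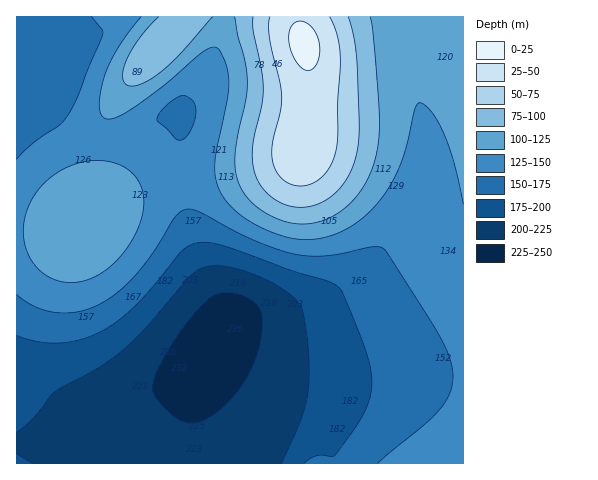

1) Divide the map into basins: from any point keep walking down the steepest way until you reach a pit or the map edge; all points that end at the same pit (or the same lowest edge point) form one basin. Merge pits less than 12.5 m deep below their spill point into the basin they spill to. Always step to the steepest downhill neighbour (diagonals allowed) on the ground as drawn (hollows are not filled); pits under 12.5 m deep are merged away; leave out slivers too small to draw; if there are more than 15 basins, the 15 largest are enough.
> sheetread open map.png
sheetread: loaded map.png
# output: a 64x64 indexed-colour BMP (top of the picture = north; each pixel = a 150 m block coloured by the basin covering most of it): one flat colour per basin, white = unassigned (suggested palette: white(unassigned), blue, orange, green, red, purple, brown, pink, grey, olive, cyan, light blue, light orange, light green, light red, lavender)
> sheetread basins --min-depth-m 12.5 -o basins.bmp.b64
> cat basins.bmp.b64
<image width="64" height="64" href="data:image/bmp;base64,Qk12CAAAAAAAAHYAAAAoAAAAQAAAAEAAAAABAAQAAAAAAAAIAAATCwAAEwsAABAAAAAAAAAA////ALR3HwAOf/8ALKAsACgn1gC9Z5QAS1aMAMJ34wB/f38AIr28AM++FwDox64AeLv/AIrfmACWmP8A1bDFABERERERERERERERERERERERERERERERERERERERERERERERERERERERERERERERERERERERERERERERERERERERERERERERERERERERERERERERERERERERERERERERERERERERERERERERERERERERERERERERERERERERERERERERERERERERERERERERERERERERERERERERERERERERERERERERERERERERERERERERERERERERERERERERERERERERERERERERERERERERERERERERERERERERERERERERERERERERERERERERERERERERERERERERERERERERERERERERERERERERERERERERERERERERERERERERERERERERERERERERERERERERERERERERERERERERERERERERERERERERERERERERERERERERERERERERERERERERERERERERERERERERERERERERERERERERERERERERERERERERERERERERERERERERERERERERERERERERERERERERERERERERERERERERERERERERERERERERERERERERERERERERERERERERERERERERERERERERERERERERERERERERERERERERERERERERERERERERERERERERERERERERERERERERERERERERERERERERERERERERERERERERERERERERERERERERERERERERERERERERERERERERERERERERERERERERERERERERERERERERERERERERERERERERERERERERERERERERERERERERERERERERERERERERERERERERERERERERERERERERERERERERERERERERERERERERERERERERERERERERERERERERERERERERERERERERERERERERERERERERERERERERERERERERERERERERERERERERERERERERERERERERERERERERERERERERERERERERERERERERERERERERERERERERERERERERERERERERERERERERERERERERERERERERERERERERERERERERERERERERERERERERERERERERERERERERERERERERERERERERERERERERERERERERERERERERERERERERERERERERERERERERERERERERERERERERERERERERERERERERERERERERERERERERERERERERERERERERERERERERERERERERERERERERERERERERERERERERERERERERERERERERERERERERERERERERERERERERERERERERERERERERERERERERERERERERERERERERERERERERERERERERESIiIiERERERERERERERERERERERERERERERERERERERIiIiIiIREREREREREREREREREREREREREREREREREREiIiIiIhERERERERERERERERERERERERERERERERERESIiIiIiIRERERERERERERERERERERERERERERERERERIiIiIiIhEREREREREREREREREREREREREREREREREREiIiIiIiERERERERERERERERERERERERERERERERERESIiIiIiIRERERERERERERERERERERERERERERERERERIiIiIiIhEREREREREREREREREREREREREREREREREREiIiIiIiERERERERERERERERERERERERERERERERERESIiIiIiIRERERERERERERERERERERERERERERERERERIiIiIiIhEREREREREREREREREREREREREREREREREREiIiIiIiERERERERERERERERERERERERERERERERERESIiIiIiIRERERERERERERERERERERERERERERERERERIiIiIiIiEREREREREREREREREREREREREREREREREREiIiIiIiIRERERERERERERERERERERERERERERERERESIiIiIiIhERERERERERERERERERERERERERERERERERIiIiIiIiIREREREREREREREREREREREREREREREREREiIiIiIiIhERERERERERERERERERERERERERERERERESIiIiIiIiIRERERERERERERERERERERERERERERERERIiIiIiIiIiEREREREREREREREREREREREREREREREREiIiIiIiIiIRERERERERERERERERERERERERERERERESIiIiIiIiIiERERERERERERERERERERERERERERERERIiIiIiIiIiIhEREREREREREREREREREREREREREREREiIiIiIiIiIiIRERERERERERERERERERERERERERERESIiIiIiIiIiIhERERERERERERERERERERERERERERERIiIiIiIiIiIiIREREREREREREREREREREREREREREREiIiIiIiIiIiIiERERERERERERERERERERERERERERESIiIiIiIiIiIiIhERERERERERERERERERERERERERERIiIiIiIiIiIiIiIREREREREREREREREREREREREREREiIiIiIiIiIiIiIiERERERERERERERERERERERERERESIiIiIiIiIiIiIiIhERERERERERERERERERERERERER"/>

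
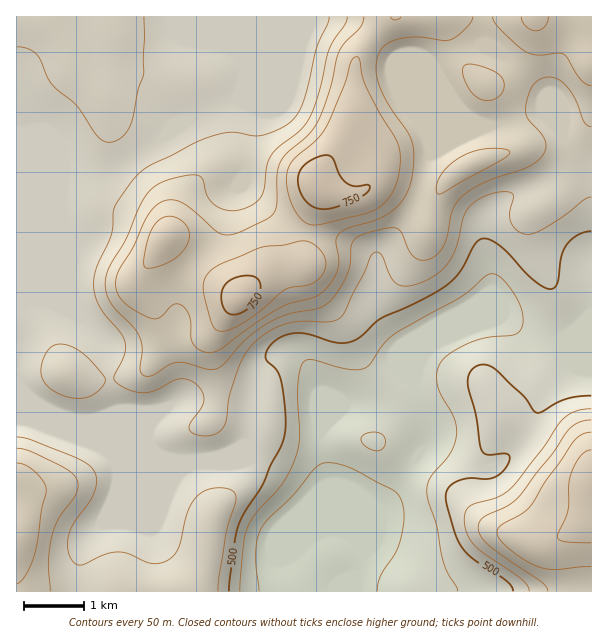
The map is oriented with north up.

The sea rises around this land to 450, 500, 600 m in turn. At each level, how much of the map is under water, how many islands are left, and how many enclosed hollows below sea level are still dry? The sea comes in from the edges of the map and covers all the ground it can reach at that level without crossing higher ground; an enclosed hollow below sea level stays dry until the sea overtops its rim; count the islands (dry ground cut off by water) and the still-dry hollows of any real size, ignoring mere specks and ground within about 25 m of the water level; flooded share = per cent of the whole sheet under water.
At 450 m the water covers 13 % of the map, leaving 0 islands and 0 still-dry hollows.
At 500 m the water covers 22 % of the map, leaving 0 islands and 0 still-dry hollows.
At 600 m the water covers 70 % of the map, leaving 0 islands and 0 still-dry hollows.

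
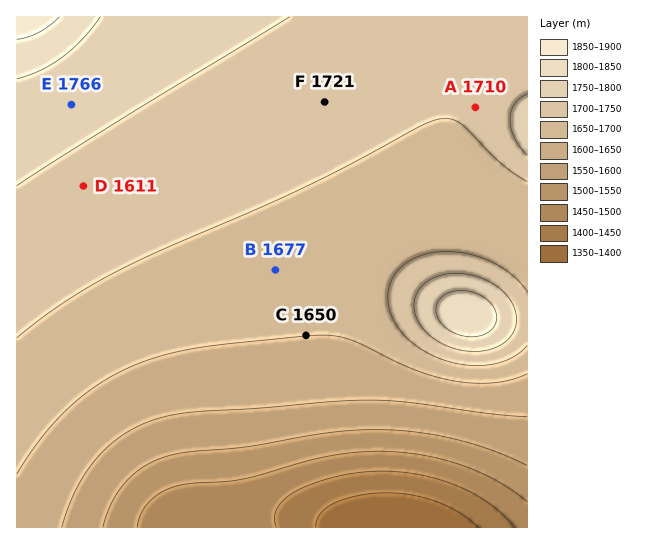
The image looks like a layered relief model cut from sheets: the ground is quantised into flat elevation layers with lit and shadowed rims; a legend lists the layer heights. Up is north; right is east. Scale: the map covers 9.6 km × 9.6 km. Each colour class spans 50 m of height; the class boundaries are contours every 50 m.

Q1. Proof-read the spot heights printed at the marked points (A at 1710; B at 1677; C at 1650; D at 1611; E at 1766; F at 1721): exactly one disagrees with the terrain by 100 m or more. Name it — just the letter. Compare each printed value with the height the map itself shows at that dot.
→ D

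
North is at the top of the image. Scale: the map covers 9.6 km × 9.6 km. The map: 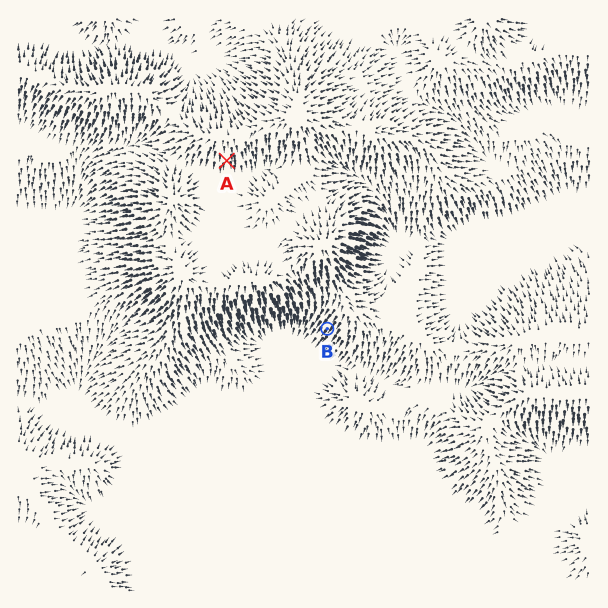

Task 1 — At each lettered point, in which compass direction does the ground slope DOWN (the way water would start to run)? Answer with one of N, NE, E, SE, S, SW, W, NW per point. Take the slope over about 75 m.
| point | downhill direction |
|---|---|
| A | S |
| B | SW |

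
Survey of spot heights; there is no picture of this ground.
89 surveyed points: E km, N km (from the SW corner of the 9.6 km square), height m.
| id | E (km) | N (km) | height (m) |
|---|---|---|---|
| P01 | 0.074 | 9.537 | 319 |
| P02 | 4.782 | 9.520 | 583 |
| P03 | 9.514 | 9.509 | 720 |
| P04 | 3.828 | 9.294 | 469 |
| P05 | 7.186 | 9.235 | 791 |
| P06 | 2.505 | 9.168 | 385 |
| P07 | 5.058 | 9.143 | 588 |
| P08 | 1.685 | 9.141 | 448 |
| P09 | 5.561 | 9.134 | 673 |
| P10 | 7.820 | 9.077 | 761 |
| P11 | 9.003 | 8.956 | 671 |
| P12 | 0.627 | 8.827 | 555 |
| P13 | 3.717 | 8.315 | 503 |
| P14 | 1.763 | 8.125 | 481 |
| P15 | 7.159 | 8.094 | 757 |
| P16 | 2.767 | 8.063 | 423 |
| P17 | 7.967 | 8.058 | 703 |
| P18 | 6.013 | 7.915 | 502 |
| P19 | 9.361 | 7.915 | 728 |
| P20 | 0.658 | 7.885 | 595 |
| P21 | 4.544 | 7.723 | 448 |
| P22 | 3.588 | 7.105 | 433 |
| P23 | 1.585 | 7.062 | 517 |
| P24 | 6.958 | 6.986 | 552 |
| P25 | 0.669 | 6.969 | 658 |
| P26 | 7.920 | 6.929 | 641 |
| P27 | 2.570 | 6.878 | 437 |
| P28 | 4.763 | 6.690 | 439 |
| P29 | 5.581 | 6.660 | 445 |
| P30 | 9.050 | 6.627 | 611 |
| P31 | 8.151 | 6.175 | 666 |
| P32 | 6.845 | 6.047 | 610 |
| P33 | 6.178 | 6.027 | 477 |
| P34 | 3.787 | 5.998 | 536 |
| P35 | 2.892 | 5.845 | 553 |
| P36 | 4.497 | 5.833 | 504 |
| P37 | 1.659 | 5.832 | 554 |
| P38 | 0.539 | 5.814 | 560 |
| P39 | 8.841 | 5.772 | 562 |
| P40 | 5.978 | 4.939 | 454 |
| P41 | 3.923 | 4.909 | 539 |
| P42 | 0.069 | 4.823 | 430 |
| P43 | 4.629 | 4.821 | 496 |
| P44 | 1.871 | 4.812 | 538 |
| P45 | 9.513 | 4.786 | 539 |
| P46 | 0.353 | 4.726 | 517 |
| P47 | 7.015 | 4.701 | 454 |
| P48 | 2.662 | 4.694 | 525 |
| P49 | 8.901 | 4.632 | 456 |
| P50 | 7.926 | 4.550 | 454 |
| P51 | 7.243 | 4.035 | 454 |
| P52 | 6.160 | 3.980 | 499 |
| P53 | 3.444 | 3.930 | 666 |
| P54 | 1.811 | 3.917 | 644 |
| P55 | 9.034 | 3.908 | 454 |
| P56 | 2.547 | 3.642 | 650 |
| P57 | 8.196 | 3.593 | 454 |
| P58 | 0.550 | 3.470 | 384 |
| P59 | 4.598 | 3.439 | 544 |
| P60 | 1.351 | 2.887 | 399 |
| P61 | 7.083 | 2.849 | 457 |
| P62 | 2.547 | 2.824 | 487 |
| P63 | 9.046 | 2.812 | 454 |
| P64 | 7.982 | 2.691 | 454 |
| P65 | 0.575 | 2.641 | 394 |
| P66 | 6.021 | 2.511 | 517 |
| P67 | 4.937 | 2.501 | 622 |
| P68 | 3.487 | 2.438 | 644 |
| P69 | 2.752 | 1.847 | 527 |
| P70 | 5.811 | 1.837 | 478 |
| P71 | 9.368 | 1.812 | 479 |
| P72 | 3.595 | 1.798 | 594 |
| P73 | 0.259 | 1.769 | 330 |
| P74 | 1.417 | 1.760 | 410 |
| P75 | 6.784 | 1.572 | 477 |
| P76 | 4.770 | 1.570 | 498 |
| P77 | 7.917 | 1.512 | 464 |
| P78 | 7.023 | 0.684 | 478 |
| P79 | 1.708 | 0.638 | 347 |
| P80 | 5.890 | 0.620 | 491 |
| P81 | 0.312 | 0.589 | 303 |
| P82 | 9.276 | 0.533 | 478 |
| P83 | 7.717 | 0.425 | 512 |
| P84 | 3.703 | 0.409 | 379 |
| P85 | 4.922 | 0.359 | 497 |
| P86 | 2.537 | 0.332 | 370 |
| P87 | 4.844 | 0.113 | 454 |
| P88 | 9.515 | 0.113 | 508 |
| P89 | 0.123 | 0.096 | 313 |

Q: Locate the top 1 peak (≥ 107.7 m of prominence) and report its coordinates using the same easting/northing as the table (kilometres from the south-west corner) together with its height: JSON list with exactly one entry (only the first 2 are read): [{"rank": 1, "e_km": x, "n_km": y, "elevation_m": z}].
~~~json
[{"rank": 1, "e_km": 7.11, "n_km": 9.09, "elevation_m": 808}]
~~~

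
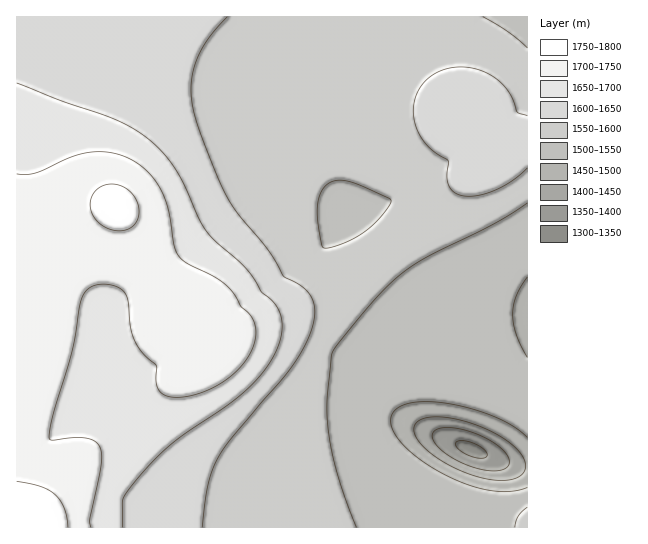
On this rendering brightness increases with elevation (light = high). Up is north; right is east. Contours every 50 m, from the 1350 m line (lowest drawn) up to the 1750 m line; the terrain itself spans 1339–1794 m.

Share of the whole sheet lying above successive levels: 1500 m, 96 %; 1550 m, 79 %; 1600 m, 48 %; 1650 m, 30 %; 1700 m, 17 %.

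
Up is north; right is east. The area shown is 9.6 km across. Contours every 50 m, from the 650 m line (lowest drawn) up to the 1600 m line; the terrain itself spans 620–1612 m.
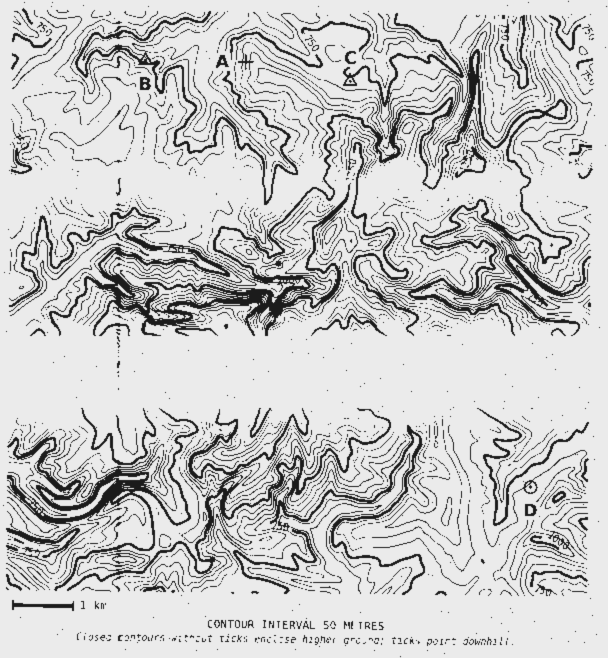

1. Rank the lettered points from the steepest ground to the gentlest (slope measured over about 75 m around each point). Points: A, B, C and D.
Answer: B A C D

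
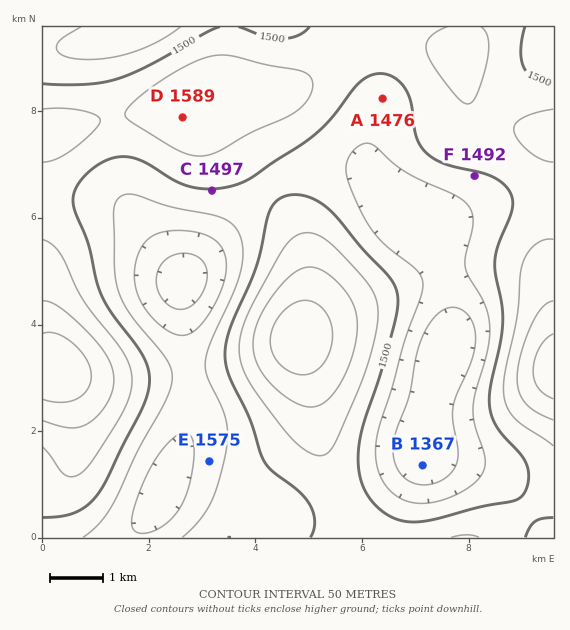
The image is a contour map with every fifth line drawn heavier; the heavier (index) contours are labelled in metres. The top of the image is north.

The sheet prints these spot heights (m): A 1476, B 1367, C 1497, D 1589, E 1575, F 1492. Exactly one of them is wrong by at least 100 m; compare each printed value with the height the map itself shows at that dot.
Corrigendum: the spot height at E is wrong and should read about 1425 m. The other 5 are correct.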